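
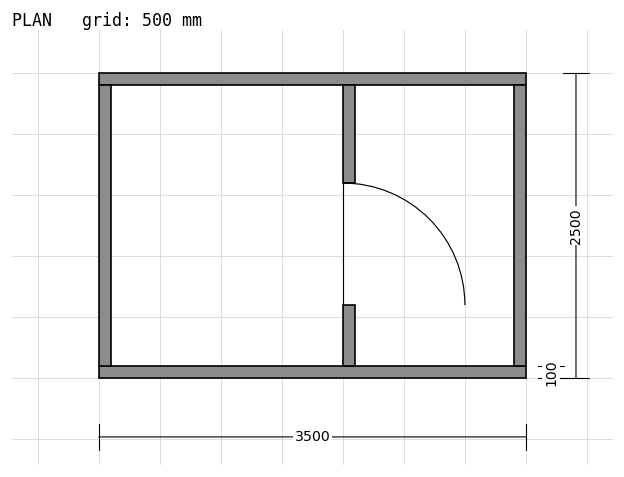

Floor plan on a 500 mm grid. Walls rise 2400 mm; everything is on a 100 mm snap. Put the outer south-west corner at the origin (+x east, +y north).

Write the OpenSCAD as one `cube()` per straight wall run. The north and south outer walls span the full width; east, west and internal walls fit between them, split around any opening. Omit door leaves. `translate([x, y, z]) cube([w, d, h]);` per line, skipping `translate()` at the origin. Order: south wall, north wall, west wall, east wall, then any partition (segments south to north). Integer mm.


cube([3500, 100, 2400]);
translate([0, 2400, 0]) cube([3500, 100, 2400]);
translate([0, 100, 0]) cube([100, 2300, 2400]);
translate([3400, 100, 0]) cube([100, 2300, 2400]);
translate([2000, 100, 0]) cube([100, 500, 2400]);
translate([2000, 1600, 0]) cube([100, 800, 2400]);


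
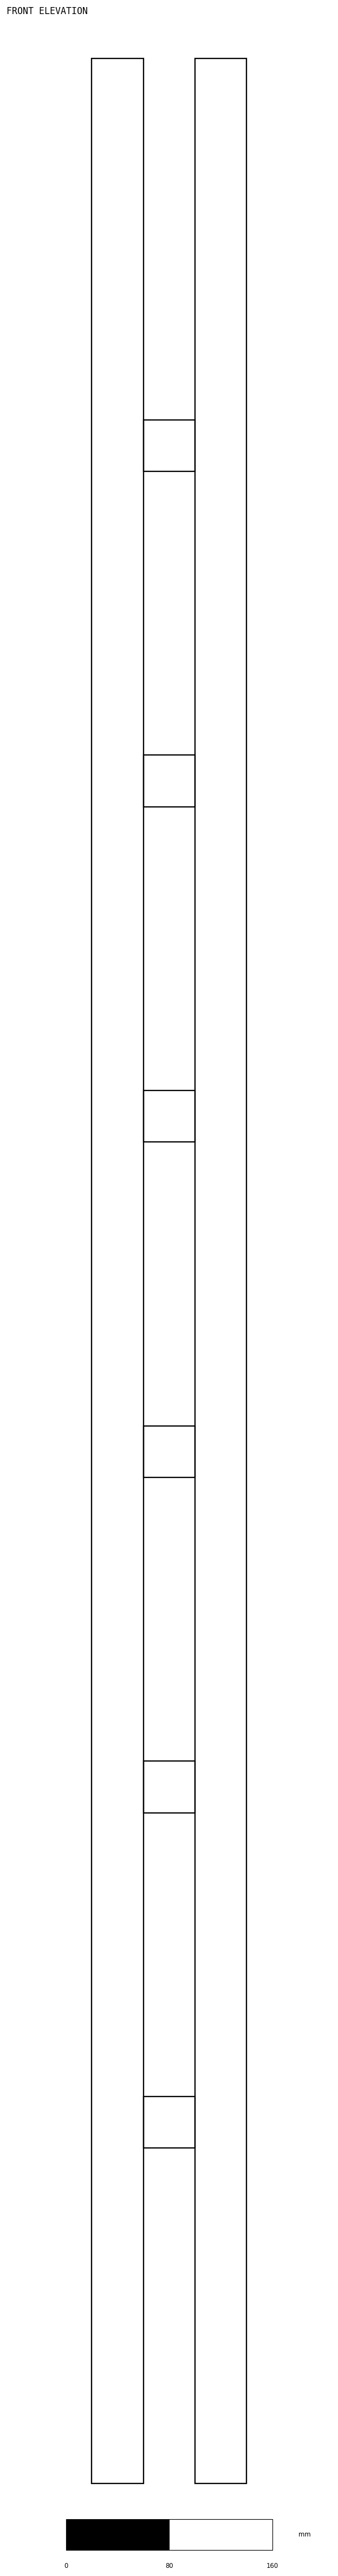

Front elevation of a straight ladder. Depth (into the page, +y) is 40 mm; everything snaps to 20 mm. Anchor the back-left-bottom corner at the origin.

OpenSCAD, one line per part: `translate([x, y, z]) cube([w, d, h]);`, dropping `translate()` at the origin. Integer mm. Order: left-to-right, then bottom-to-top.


cube([40, 40, 1880]);
translate([40, 0, 260]) cube([40, 40, 40]);
translate([40, 0, 520]) cube([40, 40, 40]);
translate([40, 0, 780]) cube([40, 40, 40]);
translate([40, 0, 1040]) cube([40, 40, 40]);
translate([40, 0, 1300]) cube([40, 40, 40]);
translate([40, 0, 1560]) cube([40, 40, 40]);
translate([80, 0, 0]) cube([40, 40, 1880]);


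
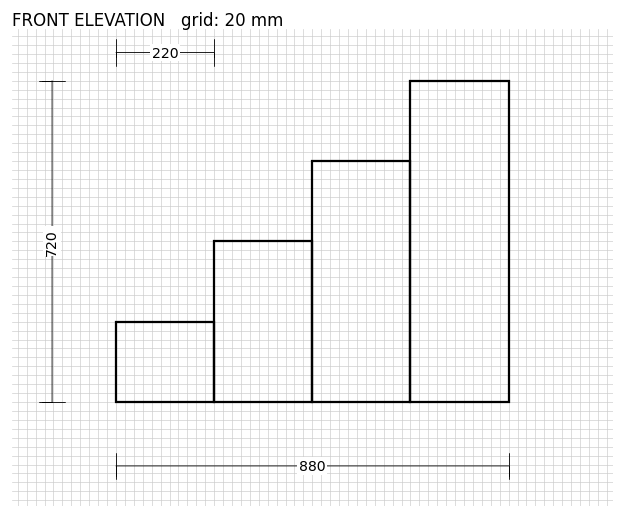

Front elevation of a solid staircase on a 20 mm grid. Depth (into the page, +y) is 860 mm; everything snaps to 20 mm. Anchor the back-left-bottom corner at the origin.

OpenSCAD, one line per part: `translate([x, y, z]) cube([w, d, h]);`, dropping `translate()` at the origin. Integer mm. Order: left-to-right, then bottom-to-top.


cube([220, 860, 180]);
translate([220, 0, 0]) cube([220, 860, 360]);
translate([440, 0, 0]) cube([220, 860, 540]);
translate([660, 0, 0]) cube([220, 860, 720]);


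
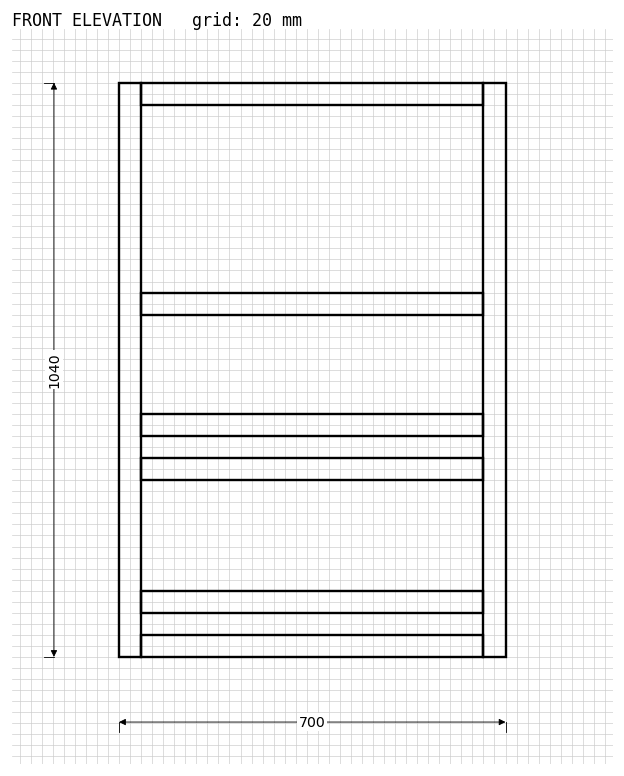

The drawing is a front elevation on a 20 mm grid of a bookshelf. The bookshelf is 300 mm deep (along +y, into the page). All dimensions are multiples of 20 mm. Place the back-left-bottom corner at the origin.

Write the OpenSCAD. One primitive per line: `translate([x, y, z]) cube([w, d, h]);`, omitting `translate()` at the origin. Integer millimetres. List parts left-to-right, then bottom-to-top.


cube([40, 300, 1040]);
translate([40, 0, 0]) cube([620, 300, 40]);
translate([40, 0, 80]) cube([620, 300, 40]);
translate([40, 0, 320]) cube([620, 300, 40]);
translate([40, 0, 400]) cube([620, 300, 40]);
translate([40, 0, 620]) cube([620, 300, 40]);
translate([40, 0, 1000]) cube([620, 300, 40]);
translate([660, 0, 0]) cube([40, 300, 1040]);


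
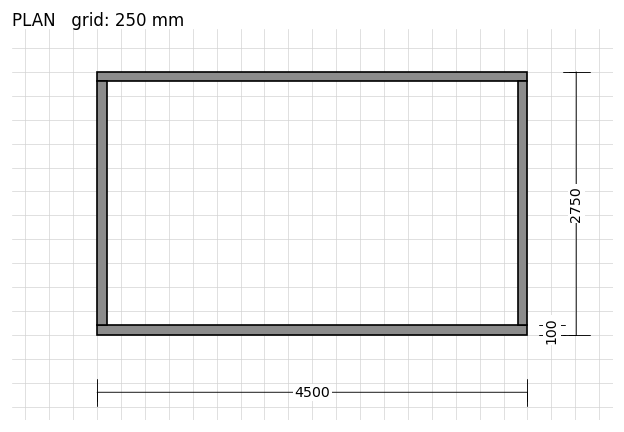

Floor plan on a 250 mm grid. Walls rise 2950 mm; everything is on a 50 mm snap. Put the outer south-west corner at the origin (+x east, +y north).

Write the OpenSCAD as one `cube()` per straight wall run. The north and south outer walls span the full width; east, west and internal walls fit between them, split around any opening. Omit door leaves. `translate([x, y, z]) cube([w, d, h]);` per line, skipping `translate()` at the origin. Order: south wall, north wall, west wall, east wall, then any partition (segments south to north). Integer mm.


cube([4500, 100, 2950]);
translate([0, 2650, 0]) cube([4500, 100, 2950]);
translate([0, 100, 0]) cube([100, 2550, 2950]);
translate([4400, 100, 0]) cube([100, 2550, 2950]);


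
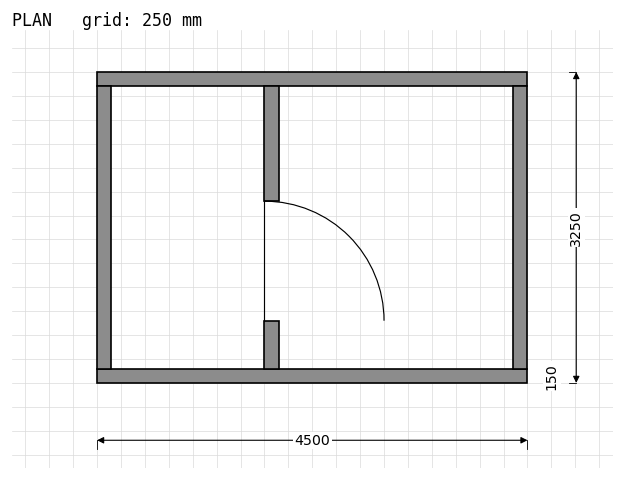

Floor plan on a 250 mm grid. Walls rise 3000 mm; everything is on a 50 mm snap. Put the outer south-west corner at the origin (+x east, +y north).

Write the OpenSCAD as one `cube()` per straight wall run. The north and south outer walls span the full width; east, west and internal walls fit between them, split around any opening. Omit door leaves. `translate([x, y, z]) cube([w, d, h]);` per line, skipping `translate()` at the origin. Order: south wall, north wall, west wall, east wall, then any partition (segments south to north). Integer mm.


cube([4500, 150, 3000]);
translate([0, 3100, 0]) cube([4500, 150, 3000]);
translate([0, 150, 0]) cube([150, 2950, 3000]);
translate([4350, 150, 0]) cube([150, 2950, 3000]);
translate([1750, 150, 0]) cube([150, 500, 3000]);
translate([1750, 1900, 0]) cube([150, 1200, 3000]);


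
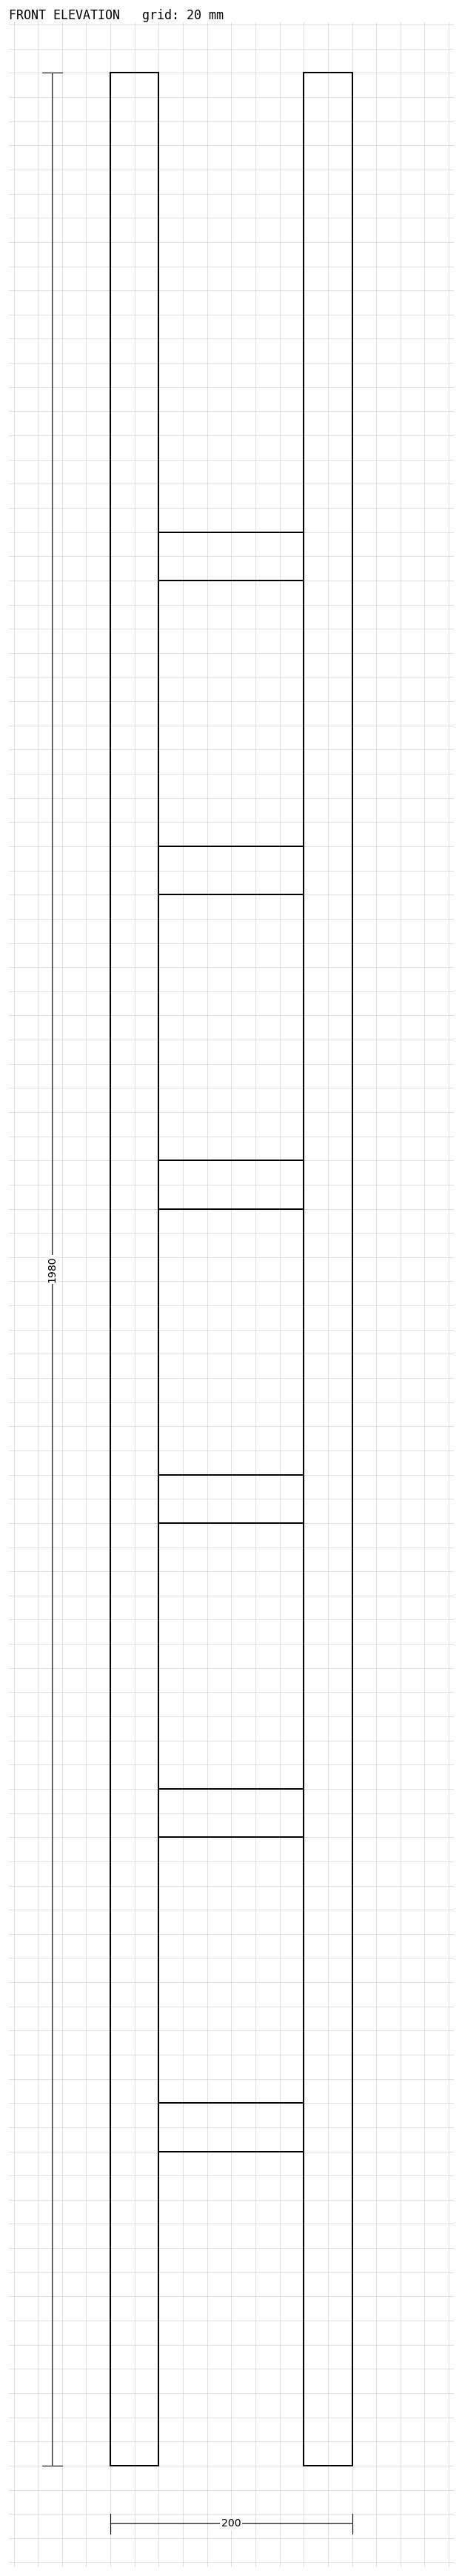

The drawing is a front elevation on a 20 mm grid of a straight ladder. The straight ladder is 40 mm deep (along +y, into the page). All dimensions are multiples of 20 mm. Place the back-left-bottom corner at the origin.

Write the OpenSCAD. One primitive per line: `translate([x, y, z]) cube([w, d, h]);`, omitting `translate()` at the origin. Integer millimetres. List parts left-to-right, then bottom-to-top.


cube([40, 40, 1980]);
translate([40, 0, 260]) cube([120, 40, 40]);
translate([40, 0, 520]) cube([120, 40, 40]);
translate([40, 0, 780]) cube([120, 40, 40]);
translate([40, 0, 1040]) cube([120, 40, 40]);
translate([40, 0, 1300]) cube([120, 40, 40]);
translate([40, 0, 1560]) cube([120, 40, 40]);
translate([160, 0, 0]) cube([40, 40, 1980]);


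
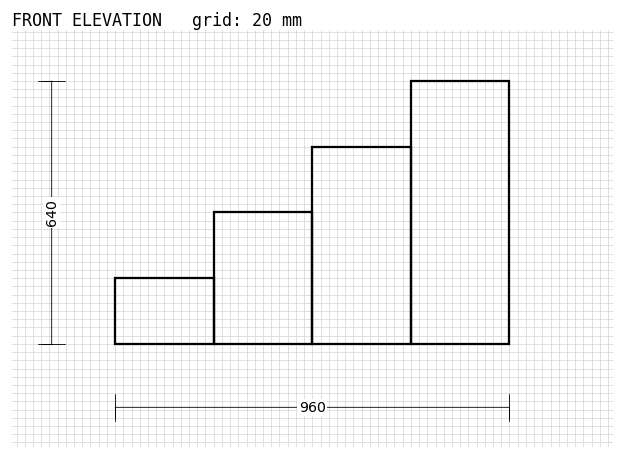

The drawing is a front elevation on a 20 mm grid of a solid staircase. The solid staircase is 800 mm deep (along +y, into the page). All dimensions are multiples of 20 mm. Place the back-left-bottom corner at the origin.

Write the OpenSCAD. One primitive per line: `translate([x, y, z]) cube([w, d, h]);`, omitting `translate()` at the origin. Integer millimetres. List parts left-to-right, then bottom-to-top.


cube([240, 800, 160]);
translate([240, 0, 0]) cube([240, 800, 320]);
translate([480, 0, 0]) cube([240, 800, 480]);
translate([720, 0, 0]) cube([240, 800, 640]);


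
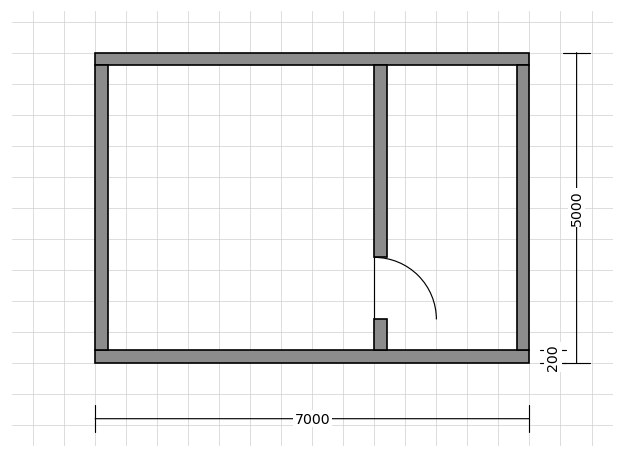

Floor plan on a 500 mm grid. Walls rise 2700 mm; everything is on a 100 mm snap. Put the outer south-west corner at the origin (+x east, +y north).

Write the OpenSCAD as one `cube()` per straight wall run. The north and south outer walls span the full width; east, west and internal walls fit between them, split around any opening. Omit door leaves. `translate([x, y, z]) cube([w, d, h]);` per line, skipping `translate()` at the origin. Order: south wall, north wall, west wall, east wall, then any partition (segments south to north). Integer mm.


cube([7000, 200, 2700]);
translate([0, 4800, 0]) cube([7000, 200, 2700]);
translate([0, 200, 0]) cube([200, 4600, 2700]);
translate([6800, 200, 0]) cube([200, 4600, 2700]);
translate([4500, 200, 0]) cube([200, 500, 2700]);
translate([4500, 1700, 0]) cube([200, 3100, 2700]);


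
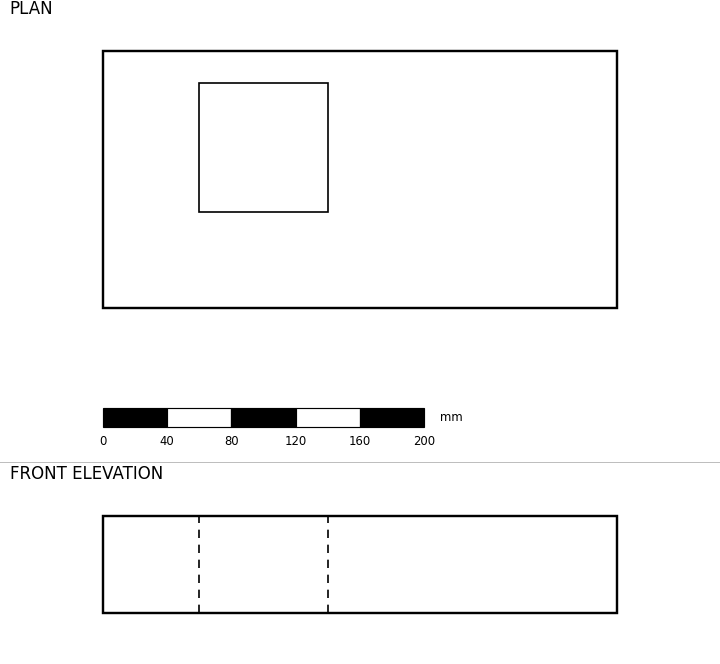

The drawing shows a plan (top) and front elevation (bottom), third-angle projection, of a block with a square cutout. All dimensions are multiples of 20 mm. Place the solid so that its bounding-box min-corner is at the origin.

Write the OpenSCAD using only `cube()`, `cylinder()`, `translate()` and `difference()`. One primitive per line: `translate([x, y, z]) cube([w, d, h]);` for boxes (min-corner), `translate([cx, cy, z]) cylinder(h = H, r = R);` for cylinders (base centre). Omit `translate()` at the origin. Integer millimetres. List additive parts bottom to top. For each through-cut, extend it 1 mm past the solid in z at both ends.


difference() {
  cube([320, 160, 60]);
  translate([60, 60, -1]) cube([80, 80, 62]);
}


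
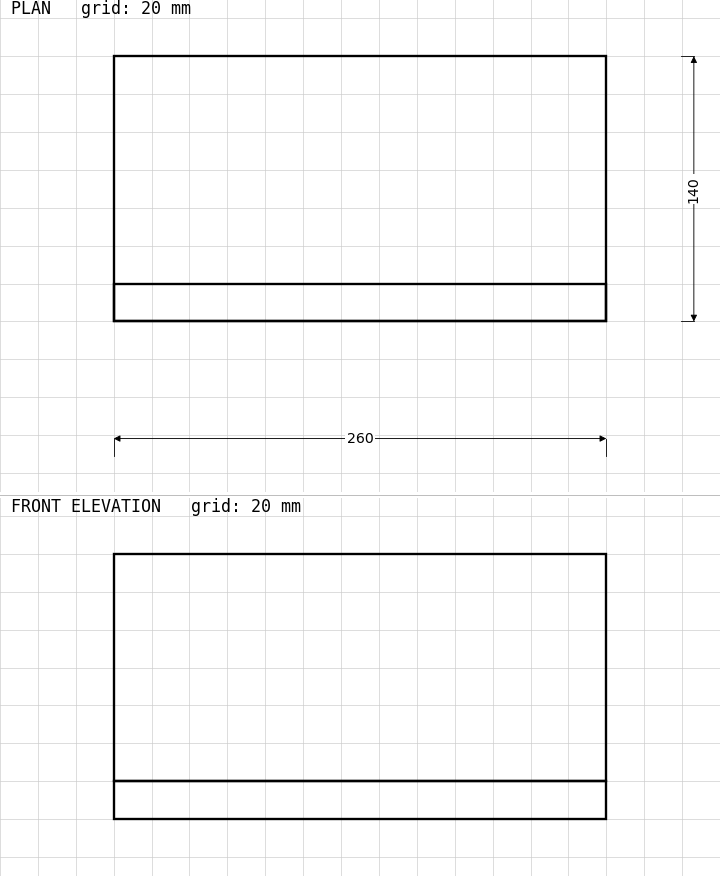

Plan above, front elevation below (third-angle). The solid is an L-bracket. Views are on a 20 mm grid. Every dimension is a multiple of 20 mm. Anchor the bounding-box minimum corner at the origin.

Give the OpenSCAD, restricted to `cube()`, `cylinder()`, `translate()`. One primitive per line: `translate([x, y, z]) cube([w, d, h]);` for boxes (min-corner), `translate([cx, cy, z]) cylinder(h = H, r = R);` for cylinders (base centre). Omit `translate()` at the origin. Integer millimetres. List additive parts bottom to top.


cube([260, 140, 20]);
translate([0, 0, 20]) cube([260, 20, 120]);


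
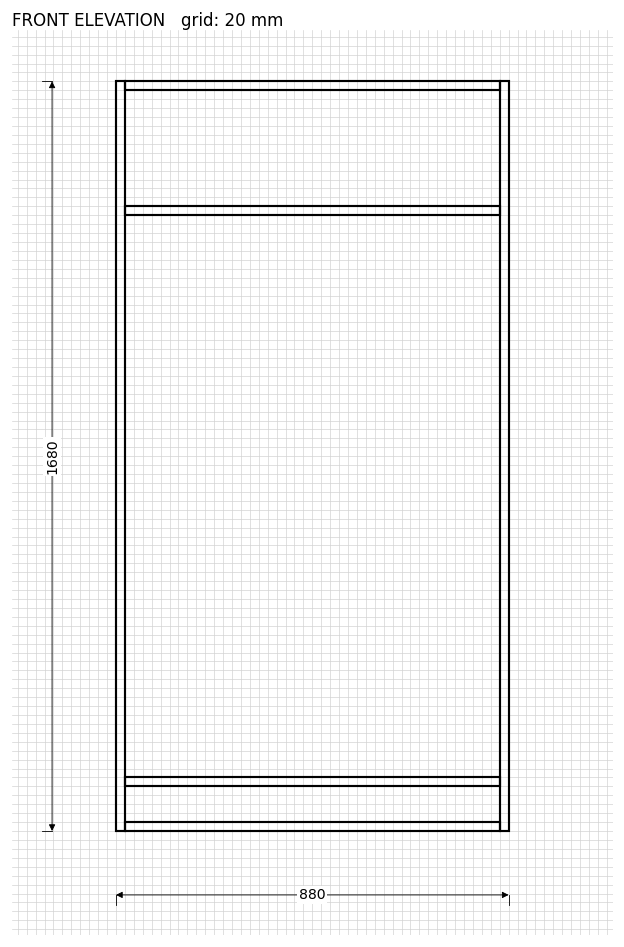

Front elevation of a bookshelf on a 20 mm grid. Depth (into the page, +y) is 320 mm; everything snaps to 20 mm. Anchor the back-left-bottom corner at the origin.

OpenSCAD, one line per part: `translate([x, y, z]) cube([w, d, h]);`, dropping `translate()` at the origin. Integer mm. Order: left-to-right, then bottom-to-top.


cube([20, 320, 1680]);
translate([20, 0, 0]) cube([840, 320, 20]);
translate([20, 0, 100]) cube([840, 320, 20]);
translate([20, 0, 1380]) cube([840, 320, 20]);
translate([20, 0, 1660]) cube([840, 320, 20]);
translate([860, 0, 0]) cube([20, 320, 1680]);


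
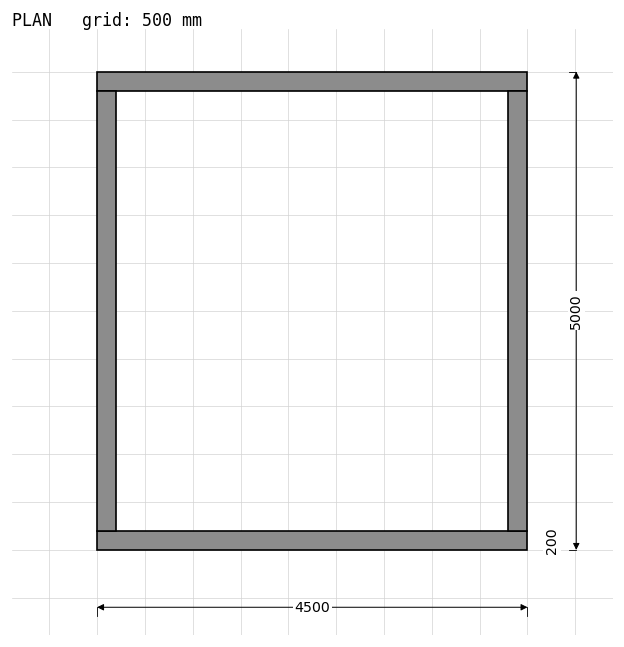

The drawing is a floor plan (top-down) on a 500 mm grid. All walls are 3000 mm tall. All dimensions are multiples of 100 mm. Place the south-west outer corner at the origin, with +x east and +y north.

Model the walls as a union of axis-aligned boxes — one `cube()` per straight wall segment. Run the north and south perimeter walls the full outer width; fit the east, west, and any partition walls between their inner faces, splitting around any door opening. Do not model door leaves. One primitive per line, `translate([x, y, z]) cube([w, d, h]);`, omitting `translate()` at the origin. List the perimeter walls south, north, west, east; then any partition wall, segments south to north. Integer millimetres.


cube([4500, 200, 3000]);
translate([0, 4800, 0]) cube([4500, 200, 3000]);
translate([0, 200, 0]) cube([200, 4600, 3000]);
translate([4300, 200, 0]) cube([200, 4600, 3000]);


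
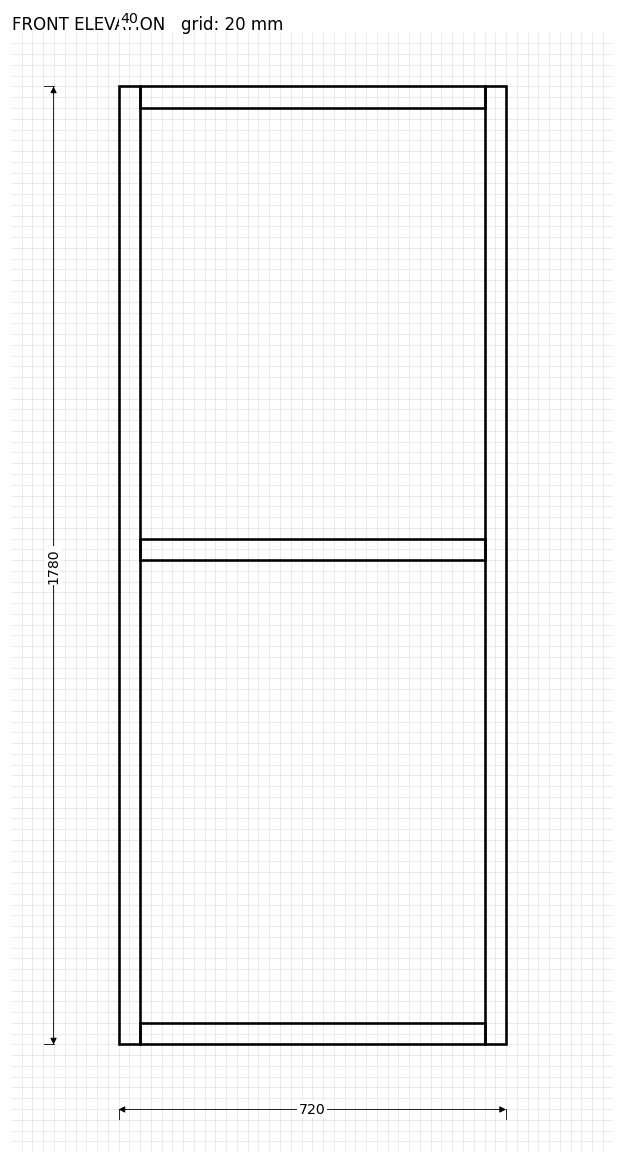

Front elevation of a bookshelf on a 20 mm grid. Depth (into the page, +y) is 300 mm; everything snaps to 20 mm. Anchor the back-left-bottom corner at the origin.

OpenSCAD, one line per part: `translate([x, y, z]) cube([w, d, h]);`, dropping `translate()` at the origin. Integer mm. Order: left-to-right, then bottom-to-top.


cube([40, 300, 1780]);
translate([40, 0, 0]) cube([640, 300, 40]);
translate([40, 0, 900]) cube([640, 300, 40]);
translate([40, 0, 1740]) cube([640, 300, 40]);
translate([680, 0, 0]) cube([40, 300, 1780]);


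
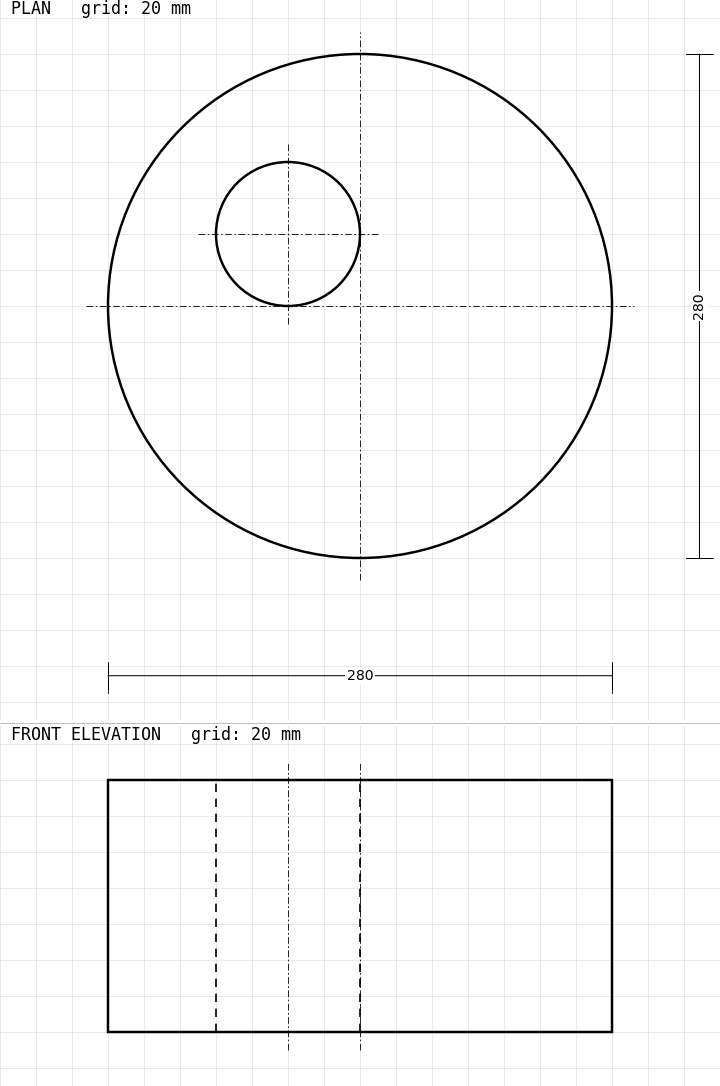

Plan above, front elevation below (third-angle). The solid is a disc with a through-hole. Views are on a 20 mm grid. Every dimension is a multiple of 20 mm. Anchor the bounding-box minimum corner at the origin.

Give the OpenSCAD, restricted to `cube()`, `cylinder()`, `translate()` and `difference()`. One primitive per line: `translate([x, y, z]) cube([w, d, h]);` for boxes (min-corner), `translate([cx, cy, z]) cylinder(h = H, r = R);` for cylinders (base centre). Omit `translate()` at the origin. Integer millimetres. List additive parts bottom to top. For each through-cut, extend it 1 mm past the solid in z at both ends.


difference() {
  translate([140, 140, 0]) cylinder(h = 140, r = 140);
  translate([100, 180, -1]) cylinder(h = 142, r = 40);
}


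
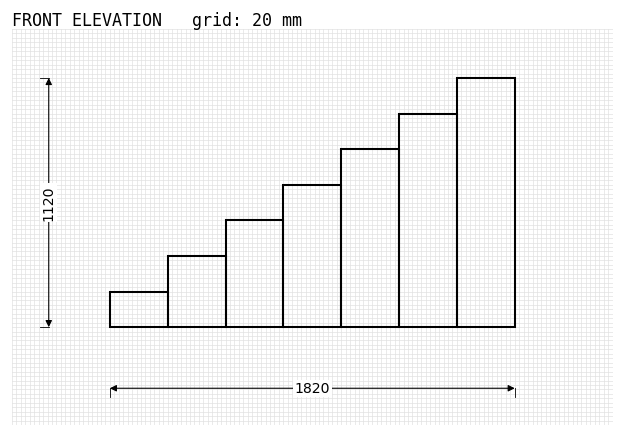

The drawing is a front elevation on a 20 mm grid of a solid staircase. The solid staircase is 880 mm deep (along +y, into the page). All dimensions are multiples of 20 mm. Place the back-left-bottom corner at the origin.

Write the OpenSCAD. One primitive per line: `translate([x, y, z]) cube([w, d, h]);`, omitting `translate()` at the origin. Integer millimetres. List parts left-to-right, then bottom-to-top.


cube([260, 880, 160]);
translate([260, 0, 0]) cube([260, 880, 320]);
translate([520, 0, 0]) cube([260, 880, 480]);
translate([780, 0, 0]) cube([260, 880, 640]);
translate([1040, 0, 0]) cube([260, 880, 800]);
translate([1300, 0, 0]) cube([260, 880, 960]);
translate([1560, 0, 0]) cube([260, 880, 1120]);


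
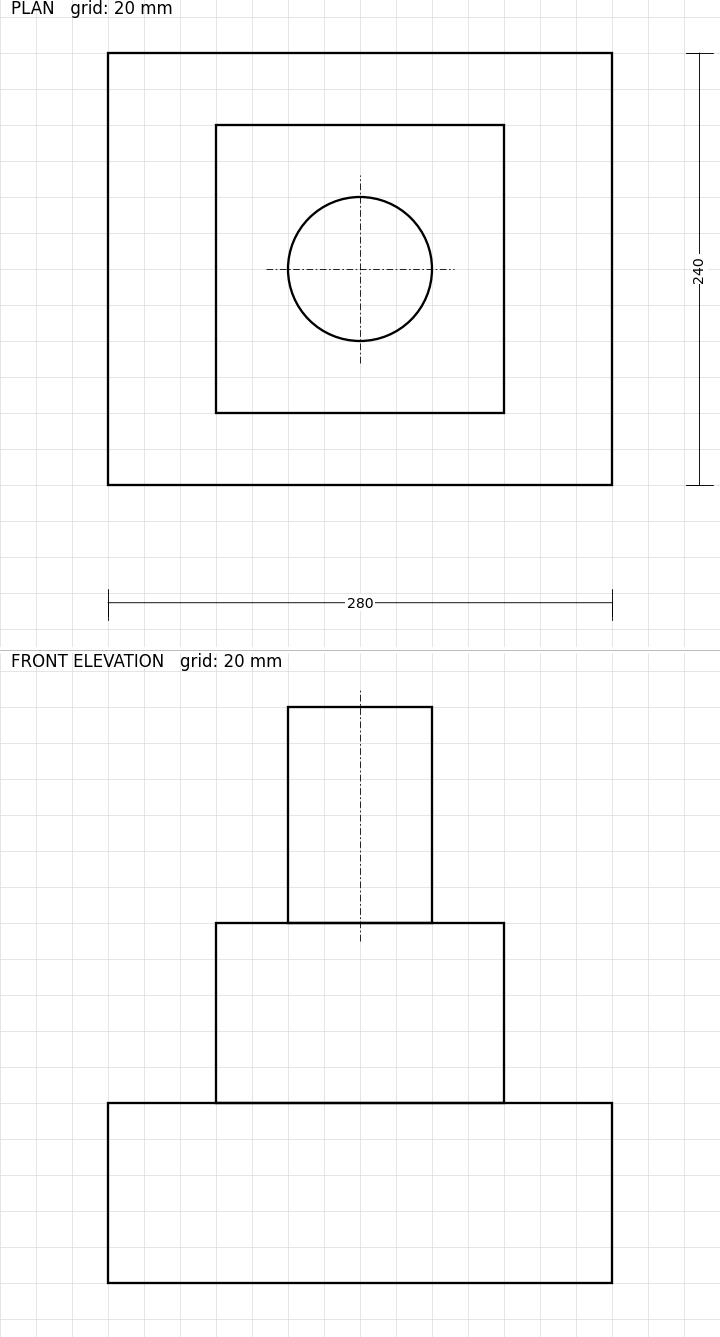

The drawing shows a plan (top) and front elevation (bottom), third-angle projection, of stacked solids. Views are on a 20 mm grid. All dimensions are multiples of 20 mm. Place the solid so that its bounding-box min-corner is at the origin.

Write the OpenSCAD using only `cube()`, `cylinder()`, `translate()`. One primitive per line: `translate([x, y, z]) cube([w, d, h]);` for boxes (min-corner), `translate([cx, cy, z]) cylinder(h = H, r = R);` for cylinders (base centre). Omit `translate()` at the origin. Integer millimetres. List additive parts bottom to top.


cube([280, 240, 100]);
translate([60, 40, 100]) cube([160, 160, 100]);
translate([140, 120, 200]) cylinder(h = 120, r = 40);


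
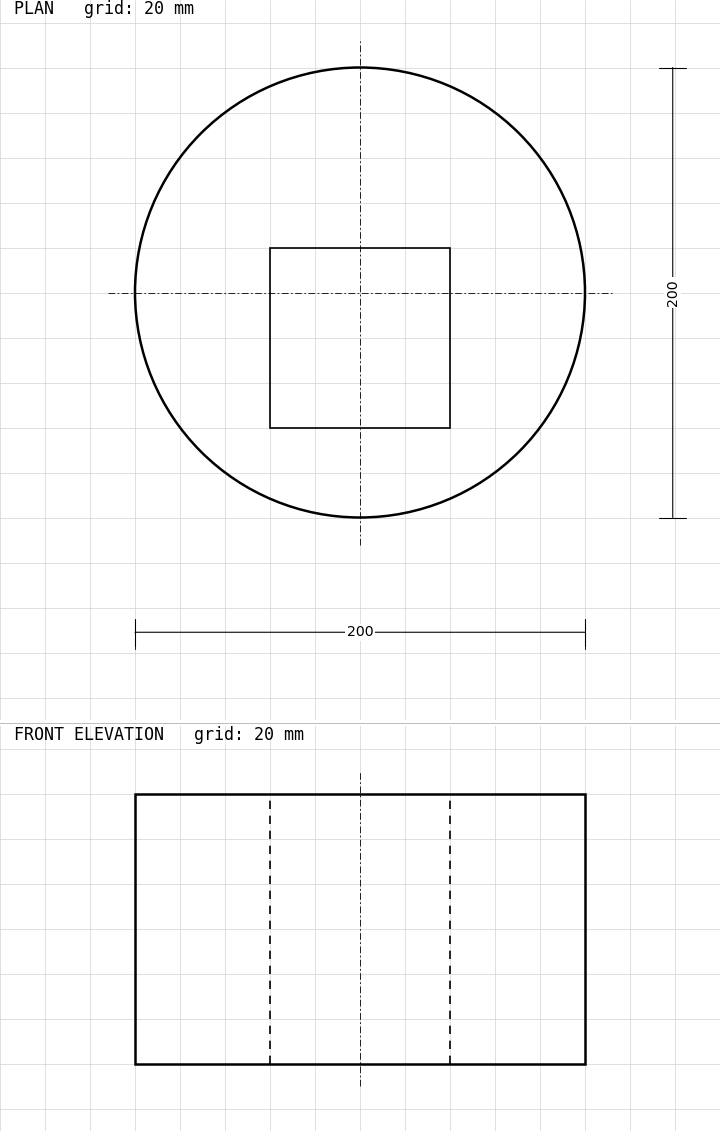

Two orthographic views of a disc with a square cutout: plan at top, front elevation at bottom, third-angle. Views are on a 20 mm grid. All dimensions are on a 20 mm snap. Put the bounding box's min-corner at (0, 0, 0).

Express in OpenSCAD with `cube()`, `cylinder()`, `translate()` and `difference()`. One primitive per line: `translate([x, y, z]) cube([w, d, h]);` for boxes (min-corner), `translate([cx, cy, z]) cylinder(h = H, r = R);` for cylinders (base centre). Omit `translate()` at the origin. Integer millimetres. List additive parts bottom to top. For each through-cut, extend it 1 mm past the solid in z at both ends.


difference() {
  translate([100, 100, 0]) cylinder(h = 120, r = 100);
  translate([60, 40, -1]) cube([80, 80, 122]);
}


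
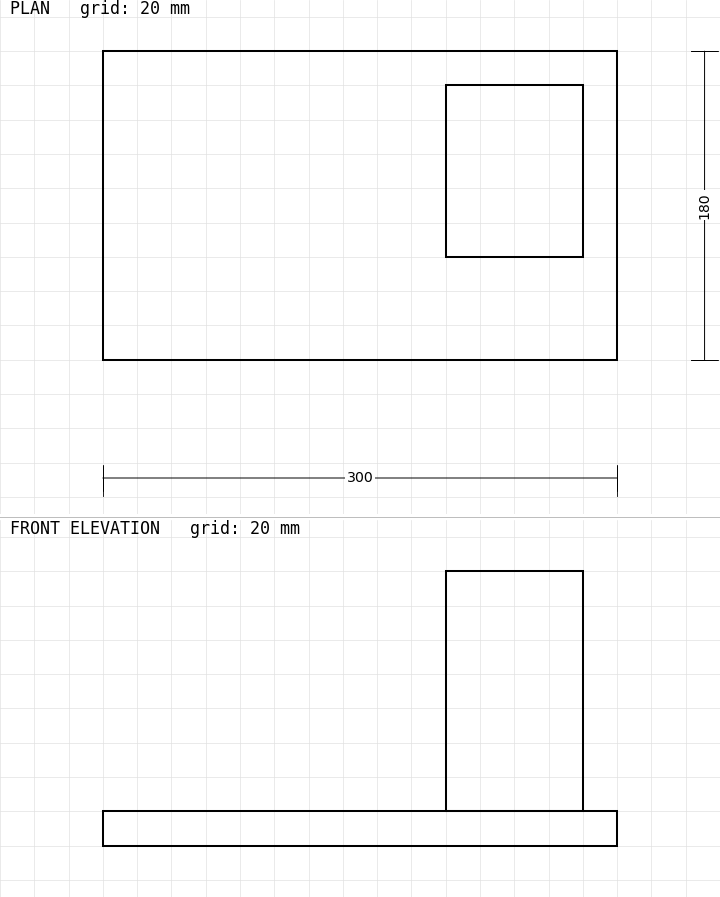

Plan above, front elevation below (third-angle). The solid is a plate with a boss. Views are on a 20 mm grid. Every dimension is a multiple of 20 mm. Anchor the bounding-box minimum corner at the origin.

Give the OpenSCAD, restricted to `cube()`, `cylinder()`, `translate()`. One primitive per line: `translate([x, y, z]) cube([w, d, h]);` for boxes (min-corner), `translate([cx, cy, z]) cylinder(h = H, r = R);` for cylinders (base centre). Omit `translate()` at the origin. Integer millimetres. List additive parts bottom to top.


cube([300, 180, 20]);
translate([200, 60, 20]) cube([80, 100, 140]);


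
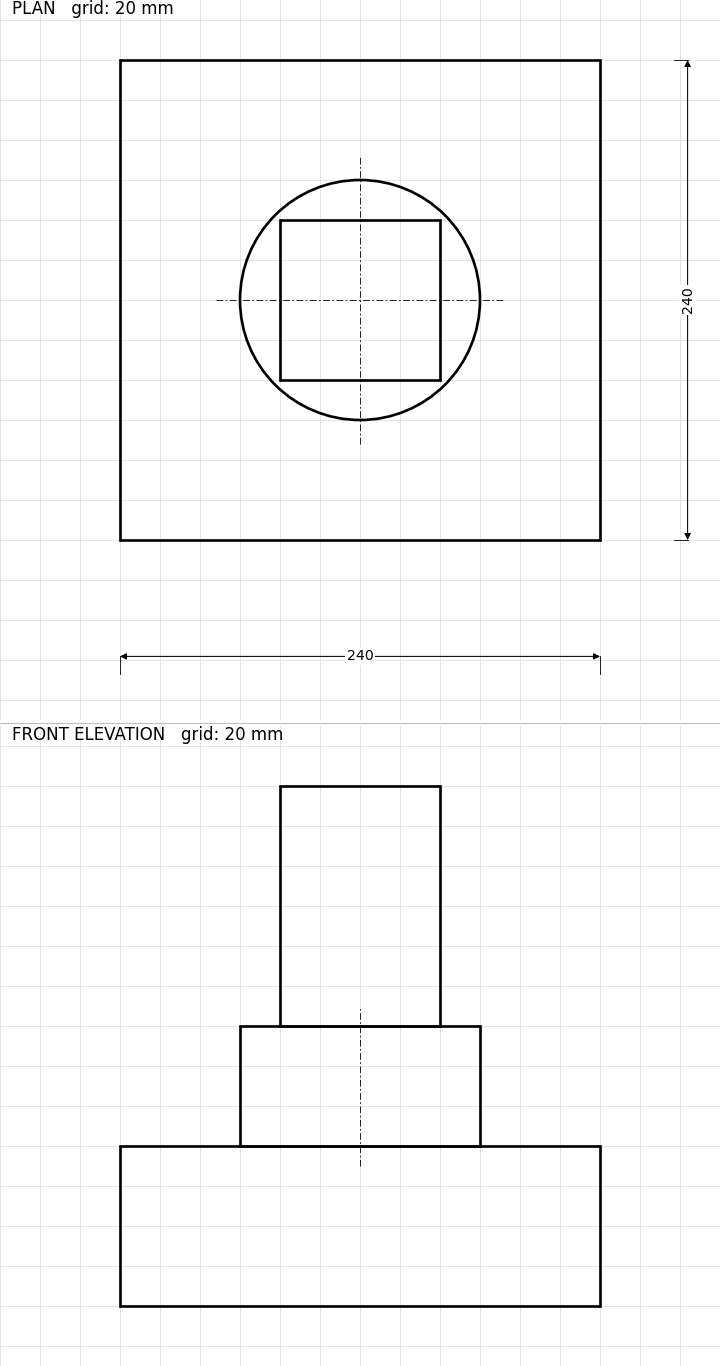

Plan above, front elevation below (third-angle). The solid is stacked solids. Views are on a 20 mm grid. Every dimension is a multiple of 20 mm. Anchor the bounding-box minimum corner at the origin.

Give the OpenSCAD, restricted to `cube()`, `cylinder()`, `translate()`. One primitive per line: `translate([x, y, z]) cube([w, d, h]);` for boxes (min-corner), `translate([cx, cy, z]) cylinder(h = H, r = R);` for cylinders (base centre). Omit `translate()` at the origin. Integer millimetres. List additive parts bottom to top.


cube([240, 240, 80]);
translate([120, 120, 80]) cylinder(h = 60, r = 60);
translate([80, 80, 140]) cube([80, 80, 120]);


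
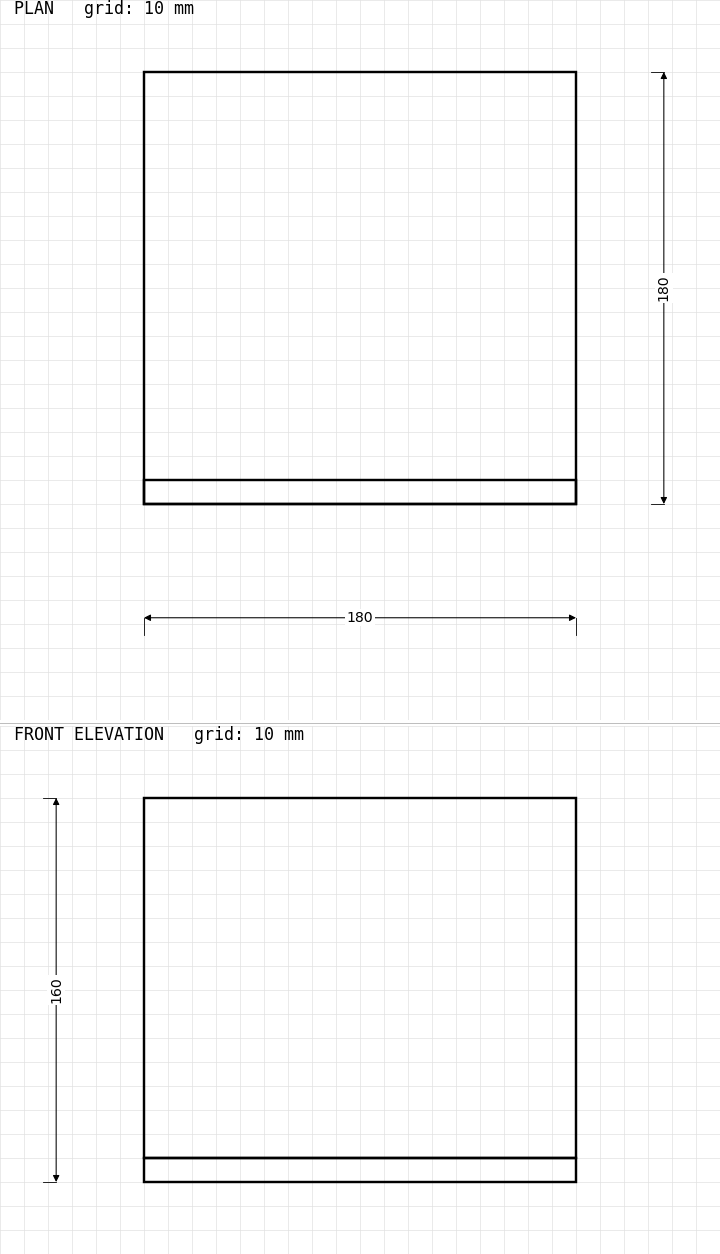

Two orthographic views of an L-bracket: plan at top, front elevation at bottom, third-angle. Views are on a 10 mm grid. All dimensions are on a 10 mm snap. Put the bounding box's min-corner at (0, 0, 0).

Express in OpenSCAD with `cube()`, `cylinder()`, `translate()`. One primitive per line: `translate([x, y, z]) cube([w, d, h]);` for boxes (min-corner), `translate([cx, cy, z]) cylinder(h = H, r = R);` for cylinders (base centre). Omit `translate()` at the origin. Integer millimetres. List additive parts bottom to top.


cube([180, 180, 10]);
translate([0, 0, 10]) cube([180, 10, 150]);


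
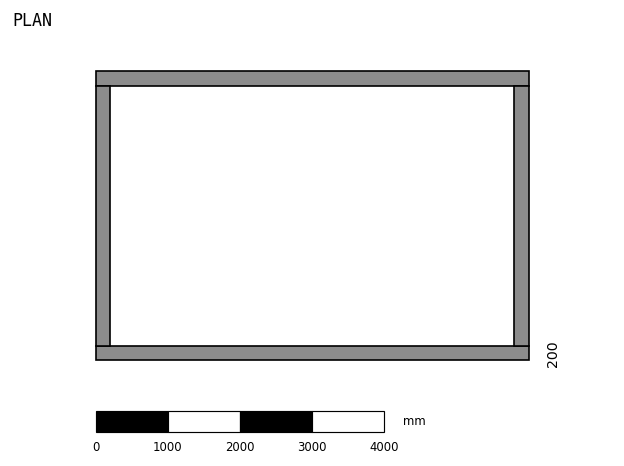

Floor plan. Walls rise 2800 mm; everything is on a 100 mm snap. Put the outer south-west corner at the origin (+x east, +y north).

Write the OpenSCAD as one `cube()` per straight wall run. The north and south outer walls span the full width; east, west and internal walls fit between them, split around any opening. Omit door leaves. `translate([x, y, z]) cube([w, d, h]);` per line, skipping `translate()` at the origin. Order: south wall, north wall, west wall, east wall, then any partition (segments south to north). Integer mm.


cube([6000, 200, 2800]);
translate([0, 3800, 0]) cube([6000, 200, 2800]);
translate([0, 200, 0]) cube([200, 3600, 2800]);
translate([5800, 200, 0]) cube([200, 3600, 2800]);


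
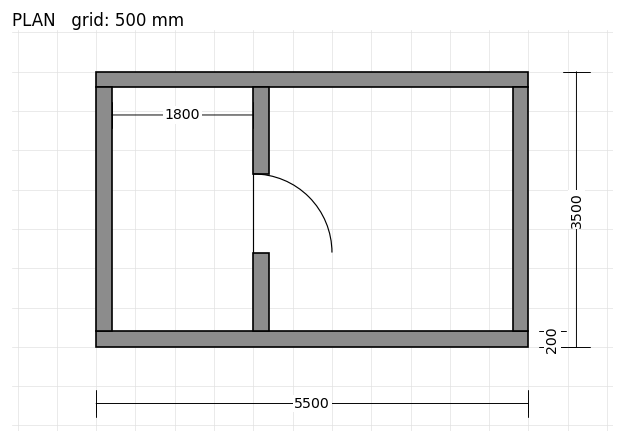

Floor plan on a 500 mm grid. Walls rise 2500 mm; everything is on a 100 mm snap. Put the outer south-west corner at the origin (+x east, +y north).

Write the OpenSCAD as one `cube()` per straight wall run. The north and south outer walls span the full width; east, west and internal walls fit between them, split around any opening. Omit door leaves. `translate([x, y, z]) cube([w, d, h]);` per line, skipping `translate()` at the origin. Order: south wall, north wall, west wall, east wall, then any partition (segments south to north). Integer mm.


cube([5500, 200, 2500]);
translate([0, 3300, 0]) cube([5500, 200, 2500]);
translate([0, 200, 0]) cube([200, 3100, 2500]);
translate([5300, 200, 0]) cube([200, 3100, 2500]);
translate([2000, 200, 0]) cube([200, 1000, 2500]);
translate([2000, 2200, 0]) cube([200, 1100, 2500]);


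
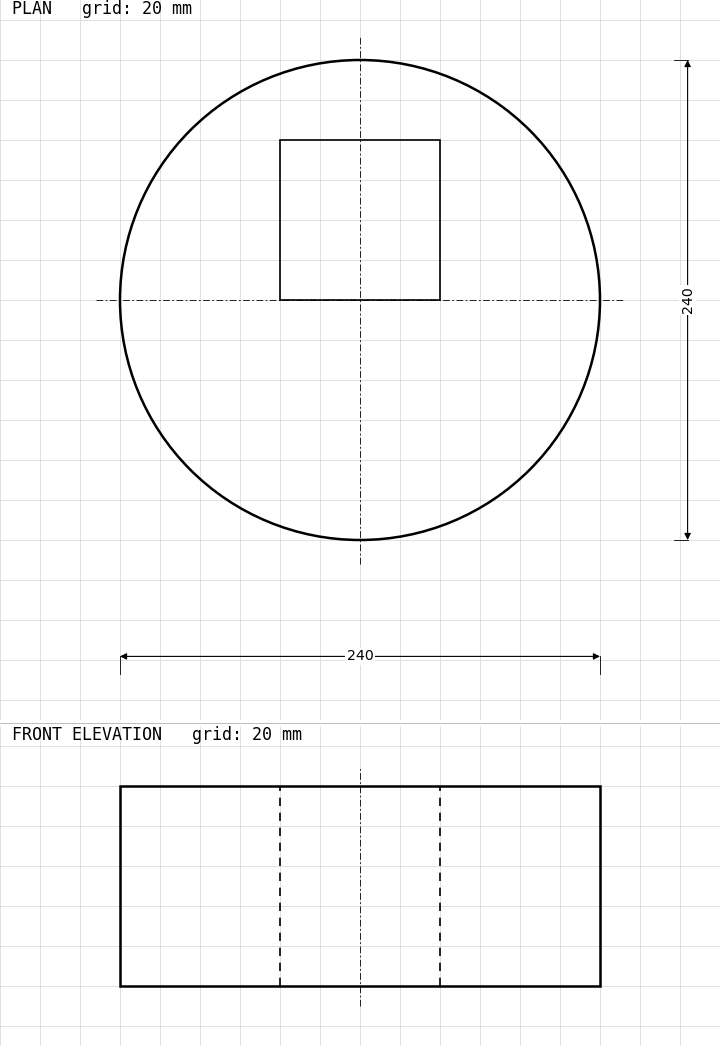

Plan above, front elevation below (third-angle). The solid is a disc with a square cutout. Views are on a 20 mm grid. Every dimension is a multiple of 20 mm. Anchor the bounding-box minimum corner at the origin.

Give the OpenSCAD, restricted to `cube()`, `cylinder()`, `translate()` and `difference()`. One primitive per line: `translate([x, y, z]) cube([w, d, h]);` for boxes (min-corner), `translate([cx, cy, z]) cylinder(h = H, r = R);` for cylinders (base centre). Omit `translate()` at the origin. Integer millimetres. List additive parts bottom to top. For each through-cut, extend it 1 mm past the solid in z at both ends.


difference() {
  translate([120, 120, 0]) cylinder(h = 100, r = 120);
  translate([80, 120, -1]) cube([80, 80, 102]);
}


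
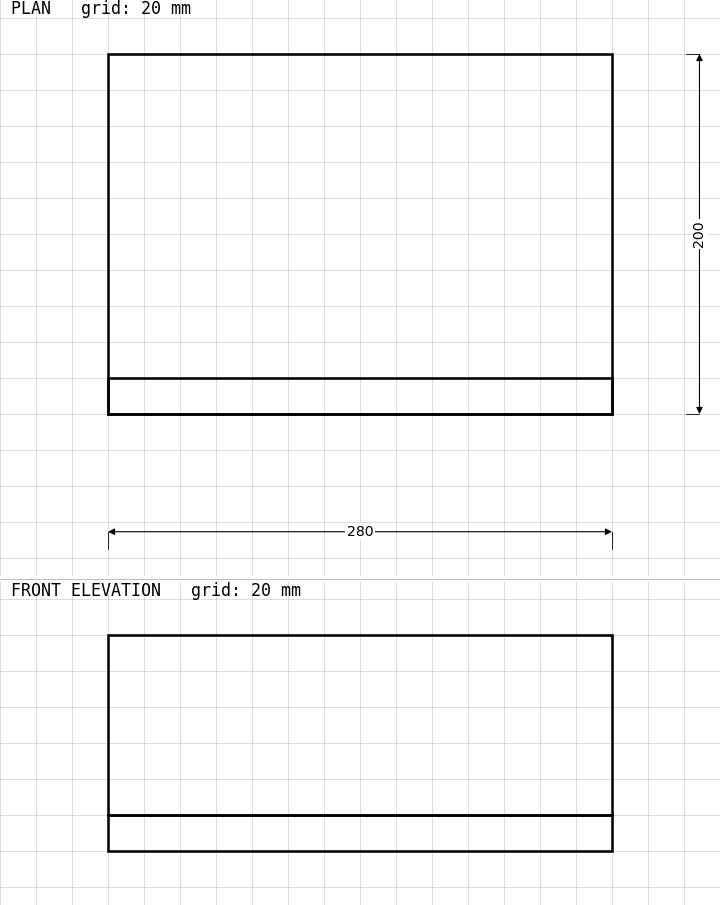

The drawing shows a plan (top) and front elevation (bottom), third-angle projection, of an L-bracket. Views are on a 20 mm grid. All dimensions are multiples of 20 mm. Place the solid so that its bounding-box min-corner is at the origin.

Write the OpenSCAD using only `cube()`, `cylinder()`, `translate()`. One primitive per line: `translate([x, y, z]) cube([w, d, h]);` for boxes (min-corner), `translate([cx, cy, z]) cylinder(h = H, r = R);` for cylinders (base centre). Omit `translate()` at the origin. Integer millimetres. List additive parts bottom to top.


cube([280, 200, 20]);
translate([0, 0, 20]) cube([280, 20, 100]);


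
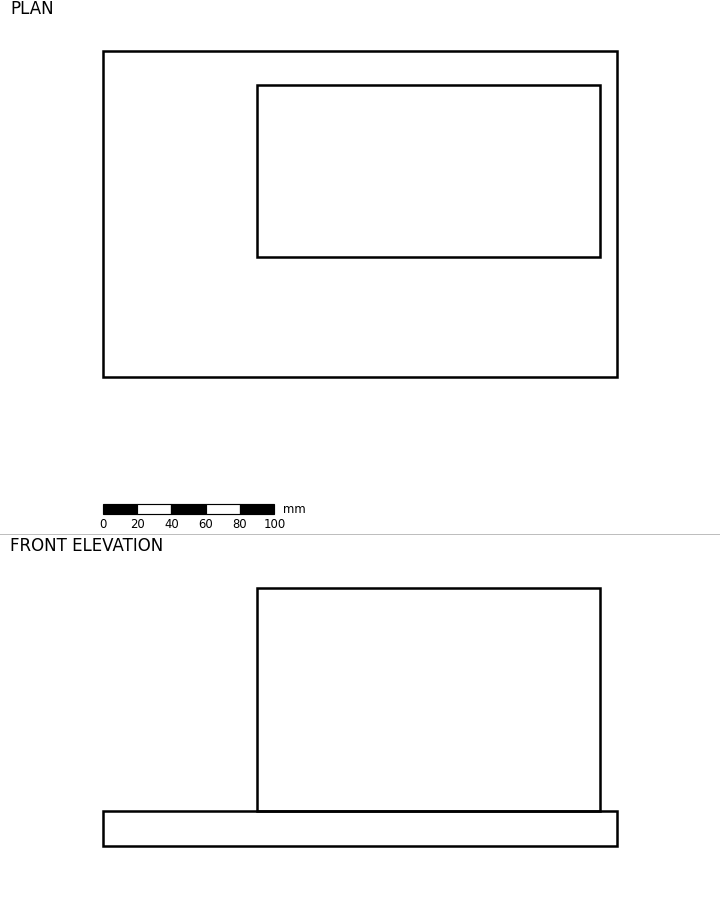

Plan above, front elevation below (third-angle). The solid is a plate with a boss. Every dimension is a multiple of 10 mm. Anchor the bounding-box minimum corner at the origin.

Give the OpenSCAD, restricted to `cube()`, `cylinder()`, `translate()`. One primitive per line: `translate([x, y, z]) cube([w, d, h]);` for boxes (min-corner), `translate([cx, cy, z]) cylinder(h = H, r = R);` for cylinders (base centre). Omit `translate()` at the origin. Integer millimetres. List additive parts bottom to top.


cube([300, 190, 20]);
translate([90, 70, 20]) cube([200, 100, 130]);


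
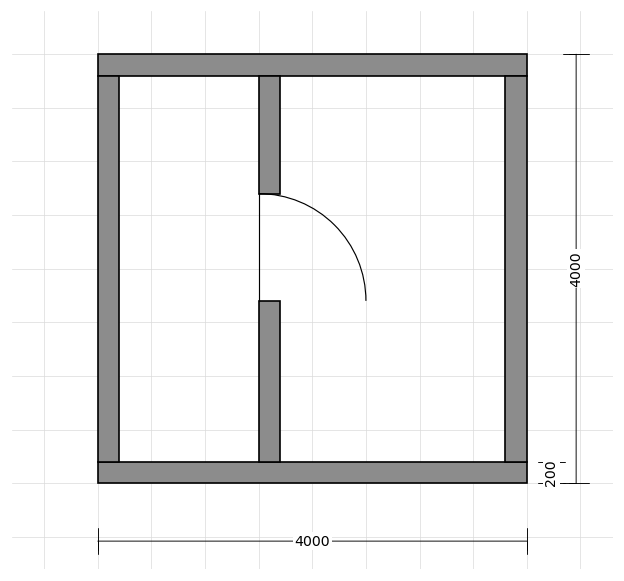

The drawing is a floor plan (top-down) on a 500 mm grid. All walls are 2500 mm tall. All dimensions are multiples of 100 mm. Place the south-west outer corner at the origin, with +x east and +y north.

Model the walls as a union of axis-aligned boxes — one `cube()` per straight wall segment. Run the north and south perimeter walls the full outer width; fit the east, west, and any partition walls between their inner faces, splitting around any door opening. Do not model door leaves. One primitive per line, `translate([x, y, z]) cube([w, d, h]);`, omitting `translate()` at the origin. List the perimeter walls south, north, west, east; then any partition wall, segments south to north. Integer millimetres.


cube([4000, 200, 2500]);
translate([0, 3800, 0]) cube([4000, 200, 2500]);
translate([0, 200, 0]) cube([200, 3600, 2500]);
translate([3800, 200, 0]) cube([200, 3600, 2500]);
translate([1500, 200, 0]) cube([200, 1500, 2500]);
translate([1500, 2700, 0]) cube([200, 1100, 2500]);


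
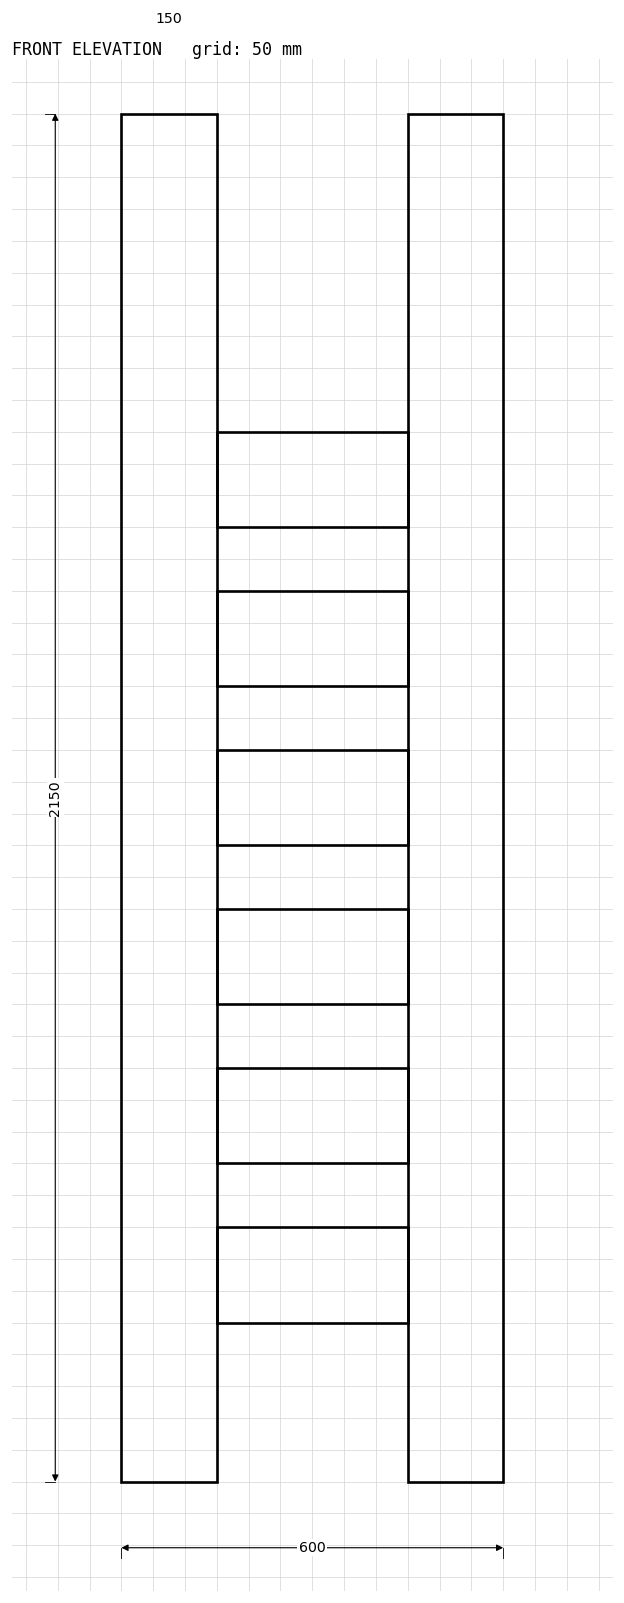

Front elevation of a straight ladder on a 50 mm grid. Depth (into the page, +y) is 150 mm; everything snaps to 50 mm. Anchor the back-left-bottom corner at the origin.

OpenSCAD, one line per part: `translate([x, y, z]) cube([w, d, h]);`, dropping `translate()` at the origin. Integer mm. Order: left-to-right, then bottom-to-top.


cube([150, 150, 2150]);
translate([150, 0, 250]) cube([300, 150, 150]);
translate([150, 0, 500]) cube([300, 150, 150]);
translate([150, 0, 750]) cube([300, 150, 150]);
translate([150, 0, 1000]) cube([300, 150, 150]);
translate([150, 0, 1250]) cube([300, 150, 150]);
translate([150, 0, 1500]) cube([300, 150, 150]);
translate([450, 0, 0]) cube([150, 150, 2150]);


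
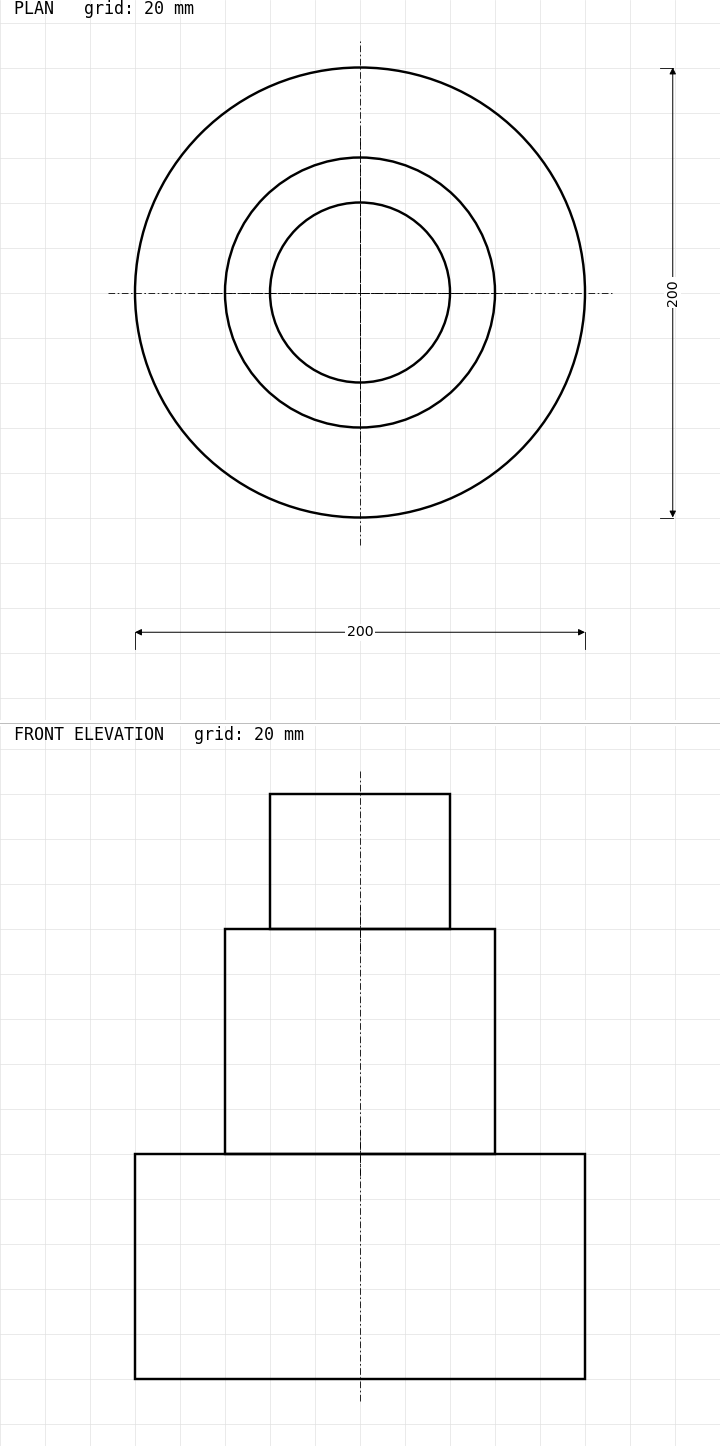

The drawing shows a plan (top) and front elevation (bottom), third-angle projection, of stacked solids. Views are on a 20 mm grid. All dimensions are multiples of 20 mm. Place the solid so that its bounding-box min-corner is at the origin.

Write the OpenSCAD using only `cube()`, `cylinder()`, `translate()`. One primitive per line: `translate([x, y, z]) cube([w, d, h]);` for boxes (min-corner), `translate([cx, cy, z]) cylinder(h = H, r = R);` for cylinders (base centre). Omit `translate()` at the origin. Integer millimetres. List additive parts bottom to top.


translate([100, 100, 0]) cylinder(h = 100, r = 100);
translate([100, 100, 100]) cylinder(h = 100, r = 60);
translate([100, 100, 200]) cylinder(h = 60, r = 40);


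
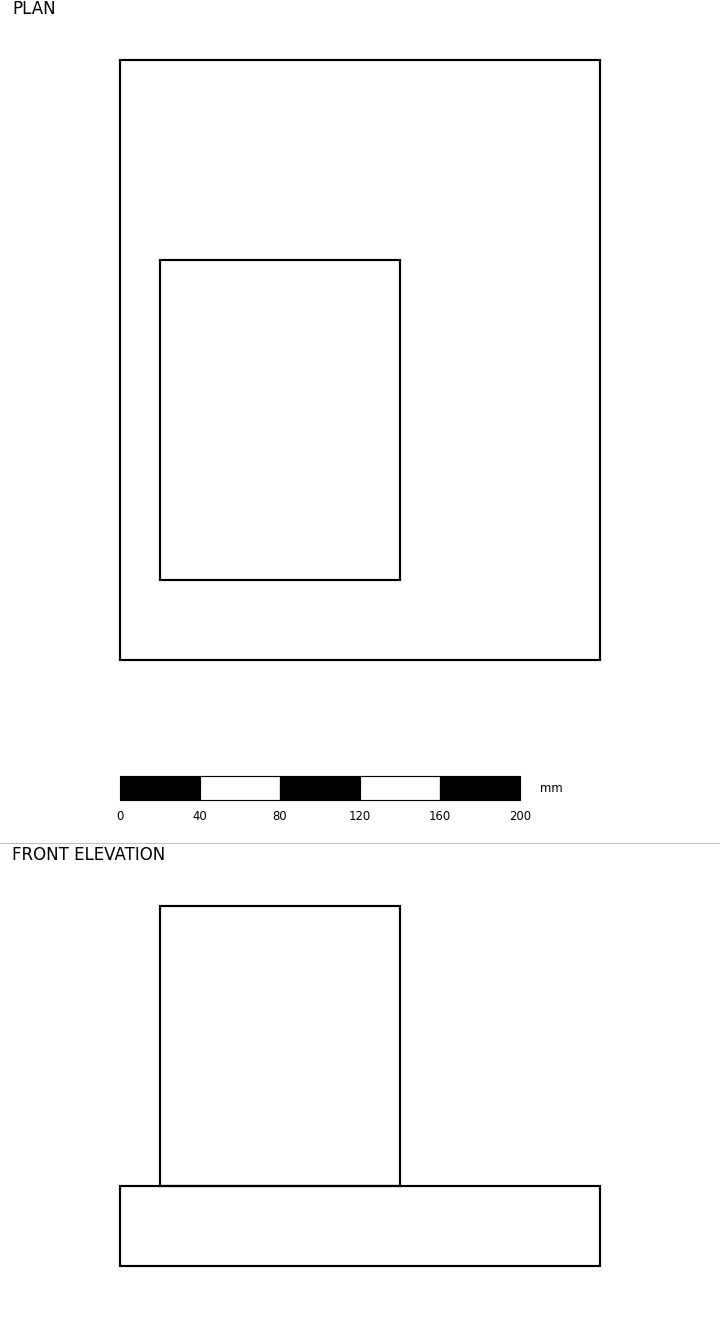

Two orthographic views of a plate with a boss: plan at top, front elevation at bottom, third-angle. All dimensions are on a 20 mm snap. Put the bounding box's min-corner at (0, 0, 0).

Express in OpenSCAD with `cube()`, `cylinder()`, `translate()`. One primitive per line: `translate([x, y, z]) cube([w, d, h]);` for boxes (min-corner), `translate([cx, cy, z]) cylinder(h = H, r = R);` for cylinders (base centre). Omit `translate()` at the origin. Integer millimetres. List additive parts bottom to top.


cube([240, 300, 40]);
translate([20, 40, 40]) cube([120, 160, 140]);


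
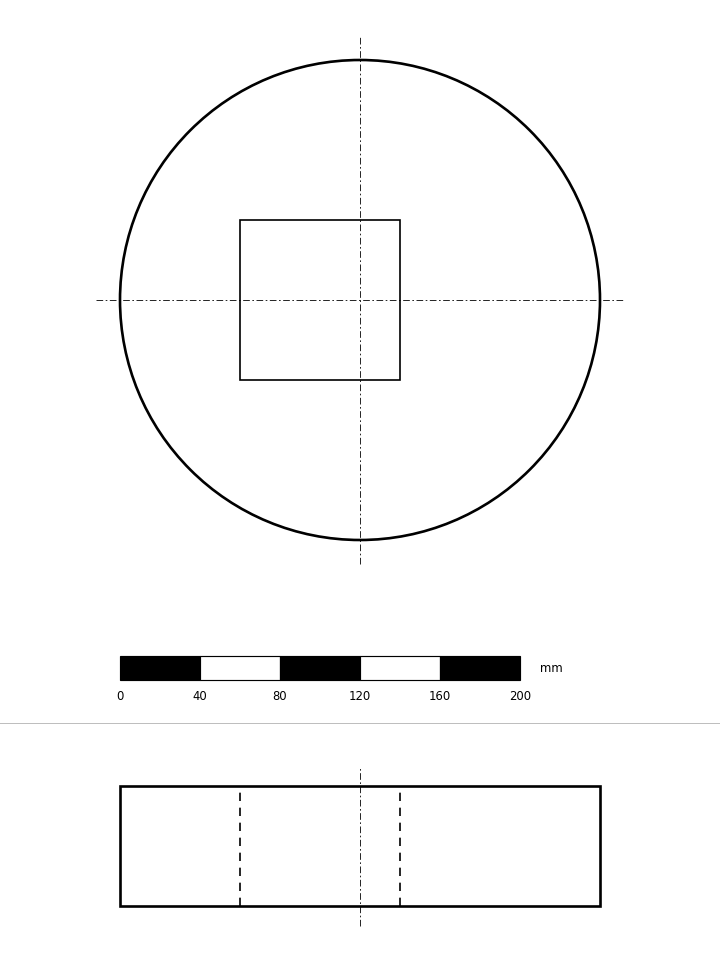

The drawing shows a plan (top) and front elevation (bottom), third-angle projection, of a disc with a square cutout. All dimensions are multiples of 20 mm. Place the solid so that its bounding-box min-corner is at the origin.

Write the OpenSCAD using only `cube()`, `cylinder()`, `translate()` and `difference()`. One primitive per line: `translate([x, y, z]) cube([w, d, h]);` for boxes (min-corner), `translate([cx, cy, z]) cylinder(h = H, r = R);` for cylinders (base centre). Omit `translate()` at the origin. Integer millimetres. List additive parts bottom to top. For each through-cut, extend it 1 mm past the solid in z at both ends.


difference() {
  translate([120, 120, 0]) cylinder(h = 60, r = 120);
  translate([60, 80, -1]) cube([80, 80, 62]);
}


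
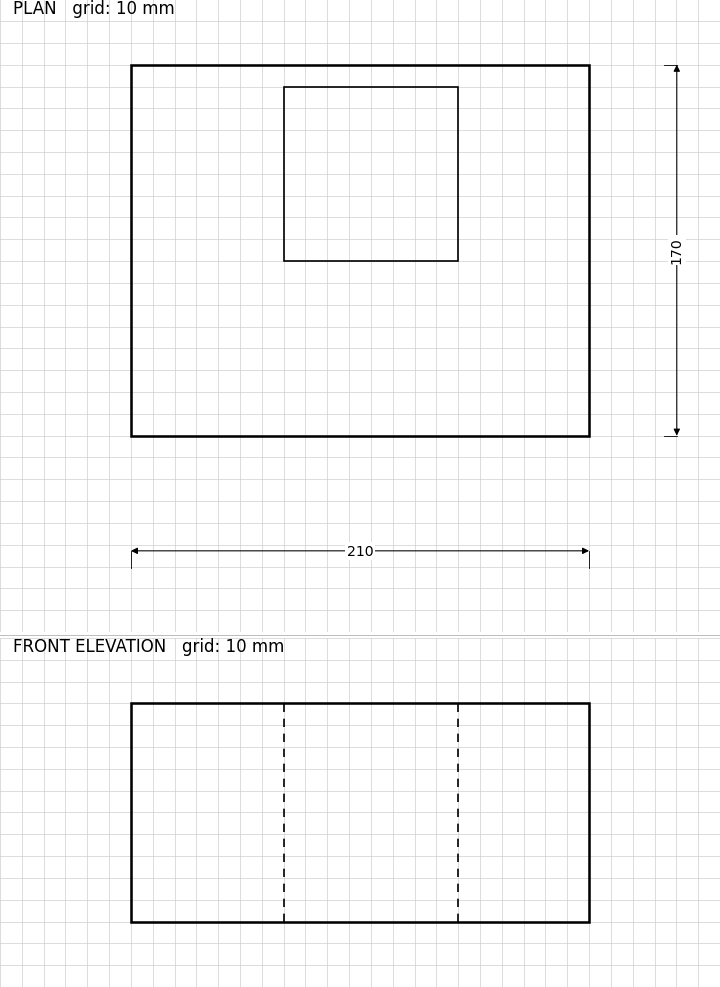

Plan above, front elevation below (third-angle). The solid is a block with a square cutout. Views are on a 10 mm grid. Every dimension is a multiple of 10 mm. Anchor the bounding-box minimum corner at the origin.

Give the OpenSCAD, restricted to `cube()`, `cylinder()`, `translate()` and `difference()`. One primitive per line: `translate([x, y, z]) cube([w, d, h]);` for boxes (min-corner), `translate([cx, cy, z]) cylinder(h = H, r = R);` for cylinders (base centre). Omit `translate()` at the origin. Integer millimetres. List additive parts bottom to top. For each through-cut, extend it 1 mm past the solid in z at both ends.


difference() {
  cube([210, 170, 100]);
  translate([70, 80, -1]) cube([80, 80, 102]);
}


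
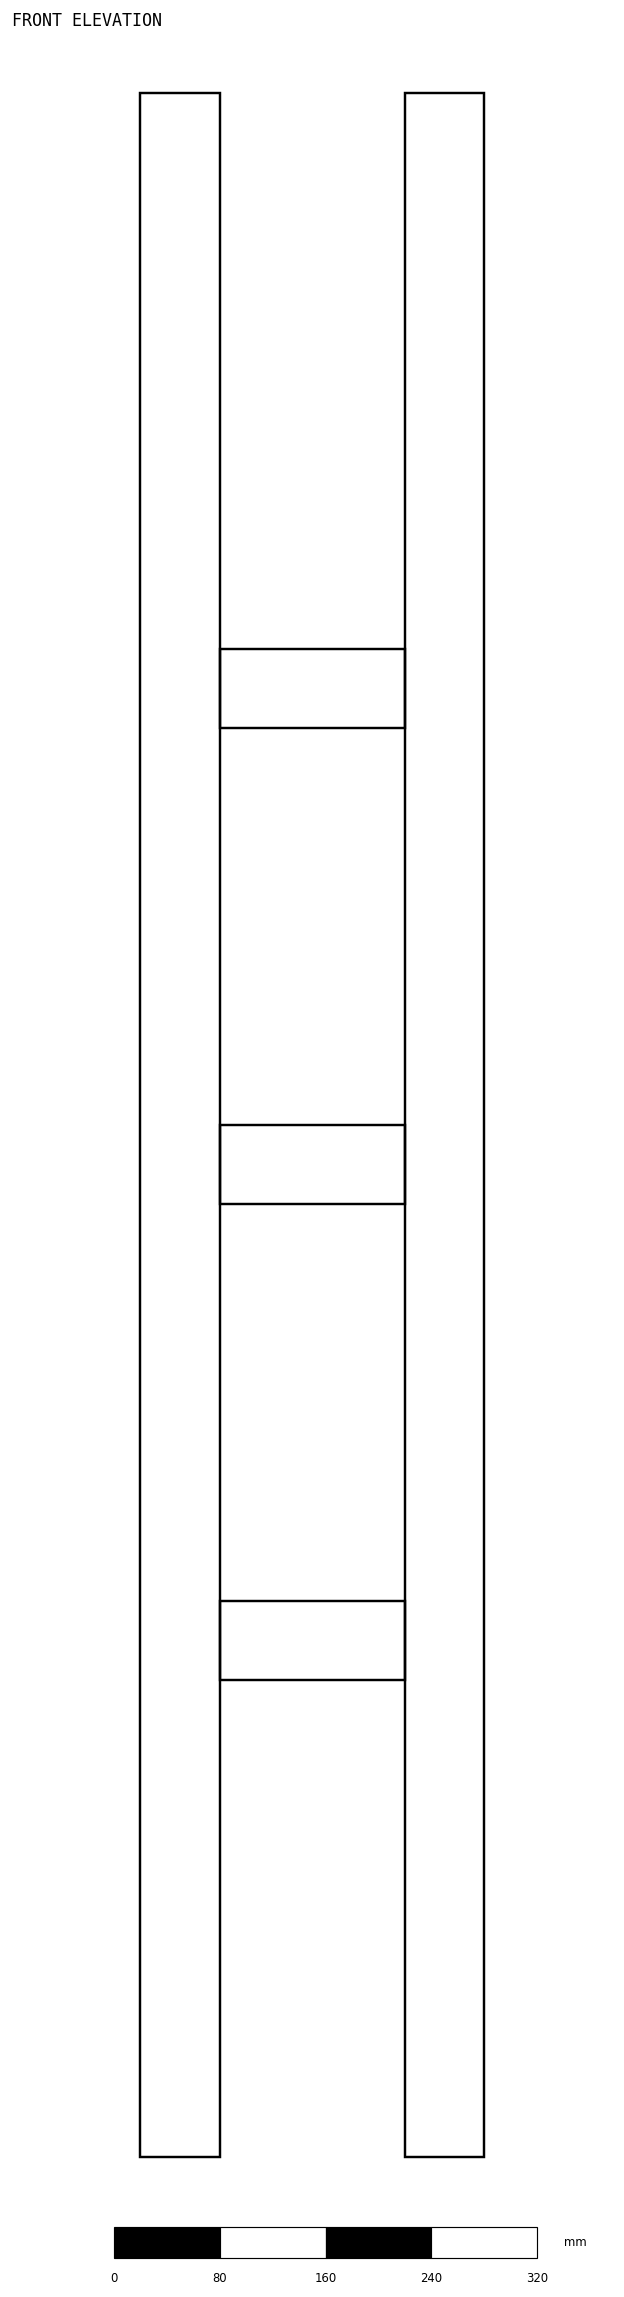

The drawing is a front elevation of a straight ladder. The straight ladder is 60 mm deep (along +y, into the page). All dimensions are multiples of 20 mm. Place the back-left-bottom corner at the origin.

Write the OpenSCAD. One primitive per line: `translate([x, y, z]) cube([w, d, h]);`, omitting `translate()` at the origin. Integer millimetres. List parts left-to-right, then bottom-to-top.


cube([60, 60, 1560]);
translate([60, 0, 360]) cube([140, 60, 60]);
translate([60, 0, 720]) cube([140, 60, 60]);
translate([60, 0, 1080]) cube([140, 60, 60]);
translate([200, 0, 0]) cube([60, 60, 1560]);


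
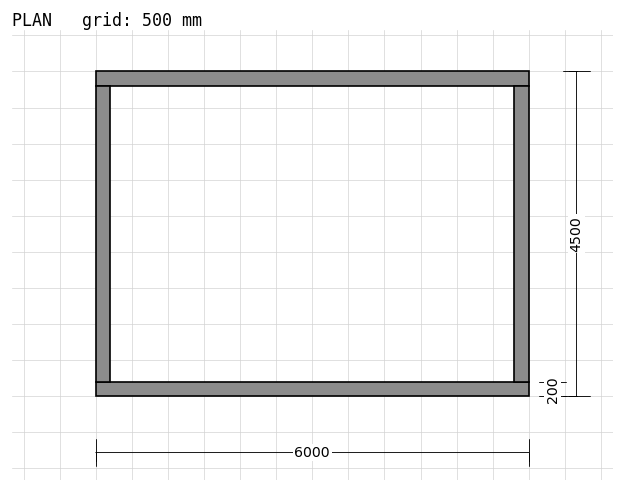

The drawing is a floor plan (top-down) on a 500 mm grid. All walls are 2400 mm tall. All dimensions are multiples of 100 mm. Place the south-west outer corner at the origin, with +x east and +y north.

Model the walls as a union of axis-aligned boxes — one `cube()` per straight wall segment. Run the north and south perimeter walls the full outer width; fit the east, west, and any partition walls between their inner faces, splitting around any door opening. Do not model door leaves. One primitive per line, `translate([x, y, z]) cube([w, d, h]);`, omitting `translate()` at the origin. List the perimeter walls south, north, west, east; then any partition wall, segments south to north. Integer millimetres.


cube([6000, 200, 2400]);
translate([0, 4300, 0]) cube([6000, 200, 2400]);
translate([0, 200, 0]) cube([200, 4100, 2400]);
translate([5800, 200, 0]) cube([200, 4100, 2400]);


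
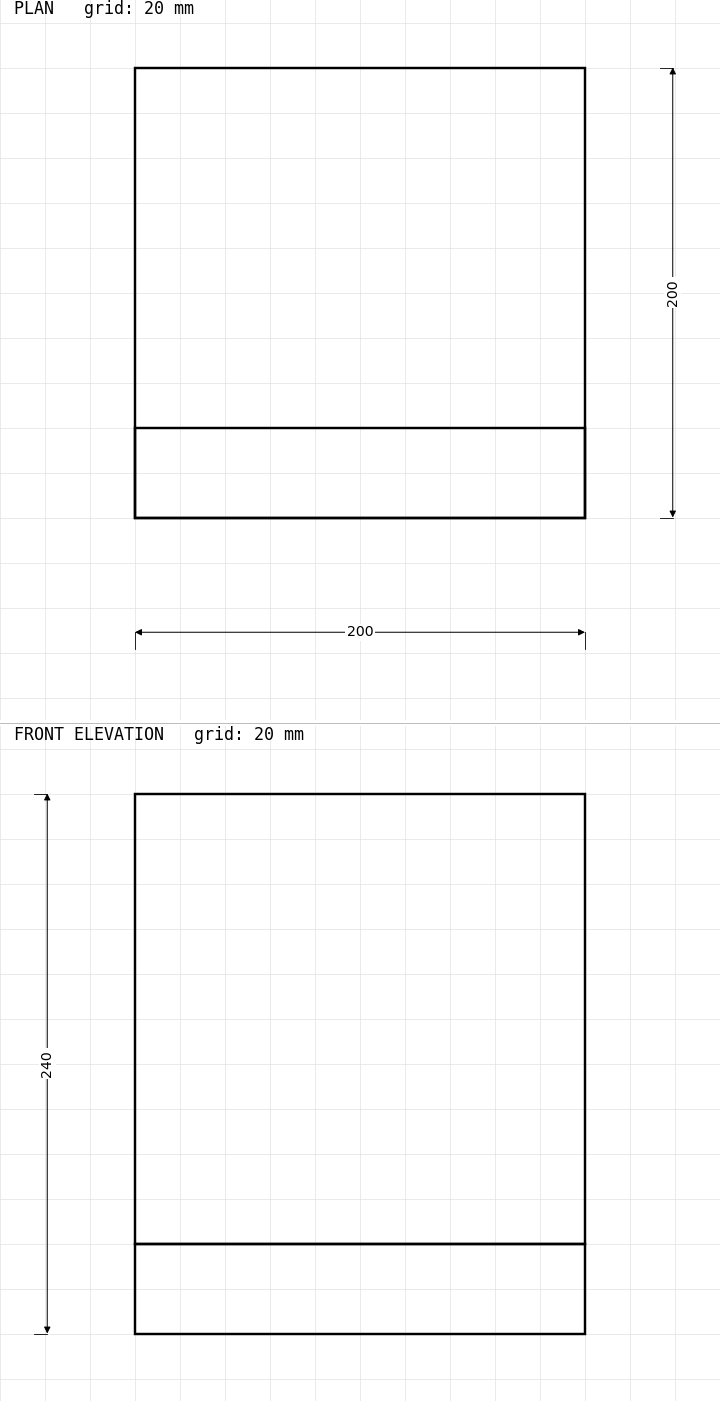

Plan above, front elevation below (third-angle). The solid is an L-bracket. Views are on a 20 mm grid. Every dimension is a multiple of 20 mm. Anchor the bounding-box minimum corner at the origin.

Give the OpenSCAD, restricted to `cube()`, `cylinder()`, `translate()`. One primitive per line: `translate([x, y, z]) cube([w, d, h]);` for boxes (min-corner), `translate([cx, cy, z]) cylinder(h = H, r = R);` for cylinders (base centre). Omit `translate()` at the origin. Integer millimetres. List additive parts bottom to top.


cube([200, 200, 40]);
translate([0, 0, 40]) cube([200, 40, 200]);
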